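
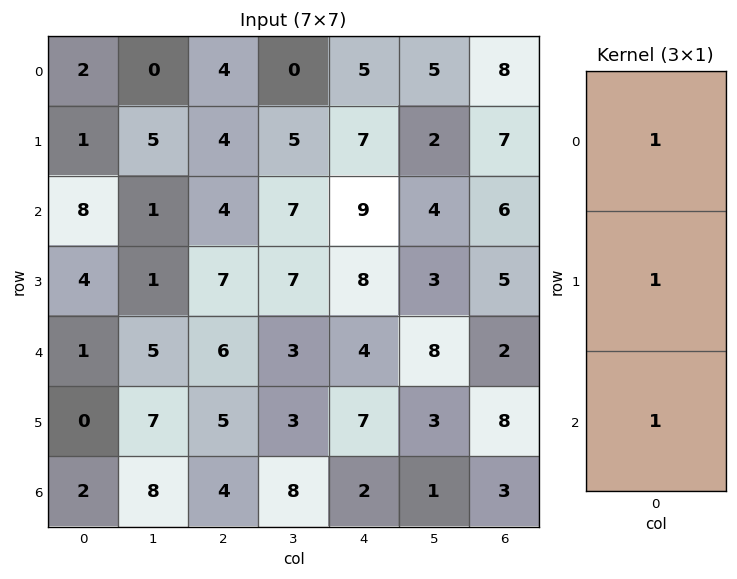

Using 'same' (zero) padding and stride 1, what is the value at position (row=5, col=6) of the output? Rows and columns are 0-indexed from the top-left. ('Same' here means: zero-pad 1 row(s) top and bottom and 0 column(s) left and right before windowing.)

13

The receptive field on the zero-padded input at this output position is [2 / 8 / 3]. Elementwise product with the kernel and sum: 2·1 + 8·1 + 3·1.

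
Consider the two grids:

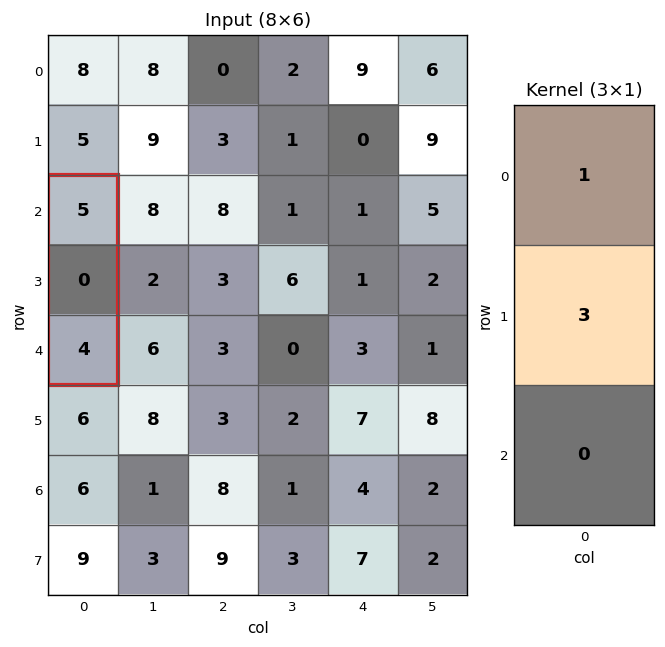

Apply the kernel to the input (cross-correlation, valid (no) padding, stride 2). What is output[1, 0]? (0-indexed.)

The receptive field on the input at this output position is [5 / 0 / 4]. Elementwise product with the kernel and sum: 5·1 + 0·3.

5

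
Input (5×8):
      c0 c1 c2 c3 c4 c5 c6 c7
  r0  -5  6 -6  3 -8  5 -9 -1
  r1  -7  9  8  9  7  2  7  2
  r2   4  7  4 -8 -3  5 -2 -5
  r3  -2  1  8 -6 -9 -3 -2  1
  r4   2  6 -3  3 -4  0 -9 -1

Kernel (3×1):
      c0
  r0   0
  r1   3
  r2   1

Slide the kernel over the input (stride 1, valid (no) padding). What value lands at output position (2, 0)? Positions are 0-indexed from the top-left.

The receptive field on the input at this output position is [4 / -2 / 2]. Elementwise product with the kernel and sum: -2·3 + 2·1.

-4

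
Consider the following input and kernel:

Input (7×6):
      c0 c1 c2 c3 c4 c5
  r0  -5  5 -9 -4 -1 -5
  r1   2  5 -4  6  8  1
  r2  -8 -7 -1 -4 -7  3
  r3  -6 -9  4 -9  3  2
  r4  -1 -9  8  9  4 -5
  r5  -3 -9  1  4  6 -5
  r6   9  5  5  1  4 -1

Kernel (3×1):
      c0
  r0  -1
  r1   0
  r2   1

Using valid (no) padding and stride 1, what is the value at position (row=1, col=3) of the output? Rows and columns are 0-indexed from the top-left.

-15

The receptive field on the input at this output position is [6 / -4 / -9]. Elementwise product with the kernel and sum: 6·-1 + -9·1.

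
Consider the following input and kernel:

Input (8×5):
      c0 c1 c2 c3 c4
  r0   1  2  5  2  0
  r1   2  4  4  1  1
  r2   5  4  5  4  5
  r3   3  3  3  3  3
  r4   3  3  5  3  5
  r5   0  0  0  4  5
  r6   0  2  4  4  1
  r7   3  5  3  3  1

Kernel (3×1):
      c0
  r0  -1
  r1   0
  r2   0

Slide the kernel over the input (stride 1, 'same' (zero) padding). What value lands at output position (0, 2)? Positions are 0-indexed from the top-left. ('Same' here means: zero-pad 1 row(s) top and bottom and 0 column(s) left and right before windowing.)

0

The receptive field on the zero-padded input at this output position is [0 / 5 / 4]. Elementwise product with the kernel and sum: 0·-1.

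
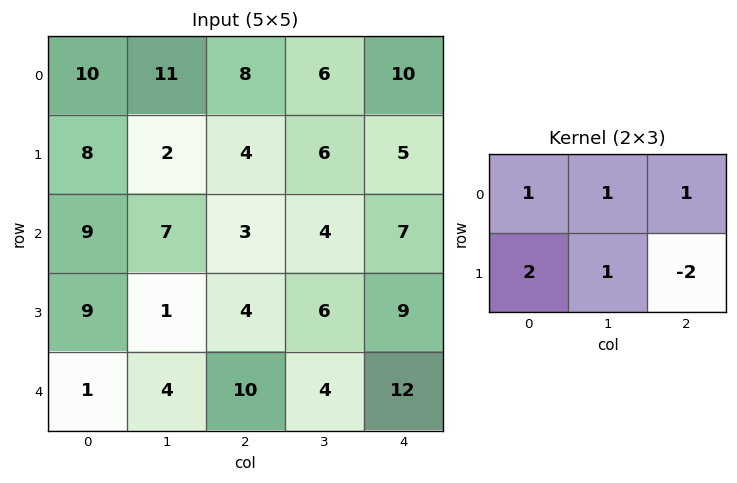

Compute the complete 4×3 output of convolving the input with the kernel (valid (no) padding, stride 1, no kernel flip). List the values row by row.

Output[0,0]: The receptive field on the input at this output position is [10 11 8 / 8 2 4]. Elementwise product with the kernel and sum: 10·1 + 11·1 + 8·1 + 8·2 + 2·1 + 4·-2.
Output[0,1]: The receptive field on the input at this output position is [11 8 6 / 2 4 6]. Elementwise product with the kernel and sum: 11·1 + 8·1 + 6·1 + 2·2 + 4·1 + 6·-2.

39 21 28
33 21 11
30 8 10
0 21 19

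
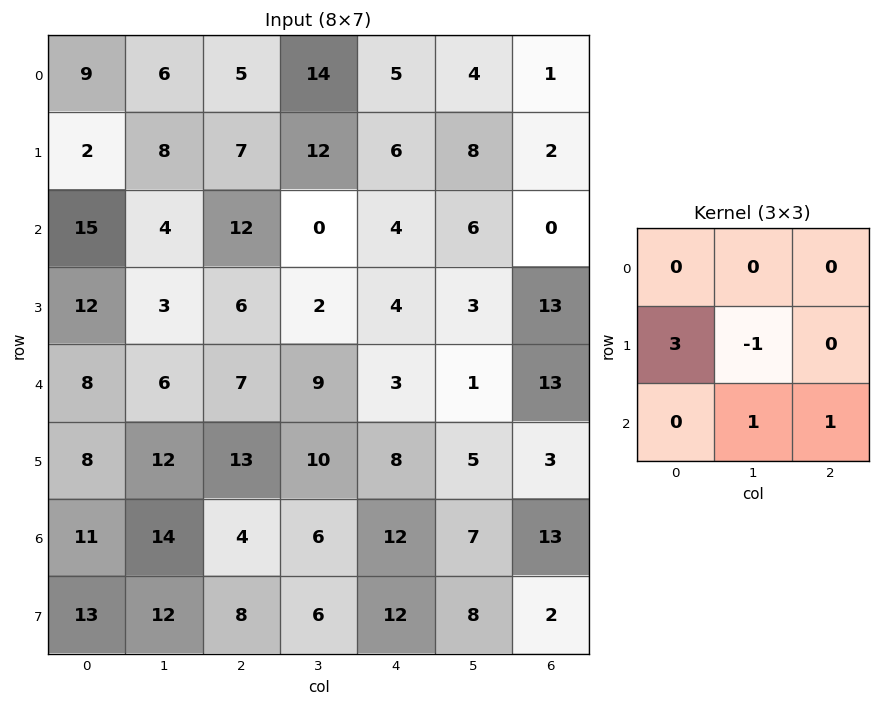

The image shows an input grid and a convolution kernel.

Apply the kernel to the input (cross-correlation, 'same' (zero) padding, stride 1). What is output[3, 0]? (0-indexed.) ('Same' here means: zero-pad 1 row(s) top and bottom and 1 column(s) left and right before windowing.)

2

The receptive field on the zero-padded input at this output position is [0 15 4 / 0 12 3 / 0 8 6]. Elementwise product with the kernel and sum: 0·3 + 12·-1 + 8·1 + 6·1.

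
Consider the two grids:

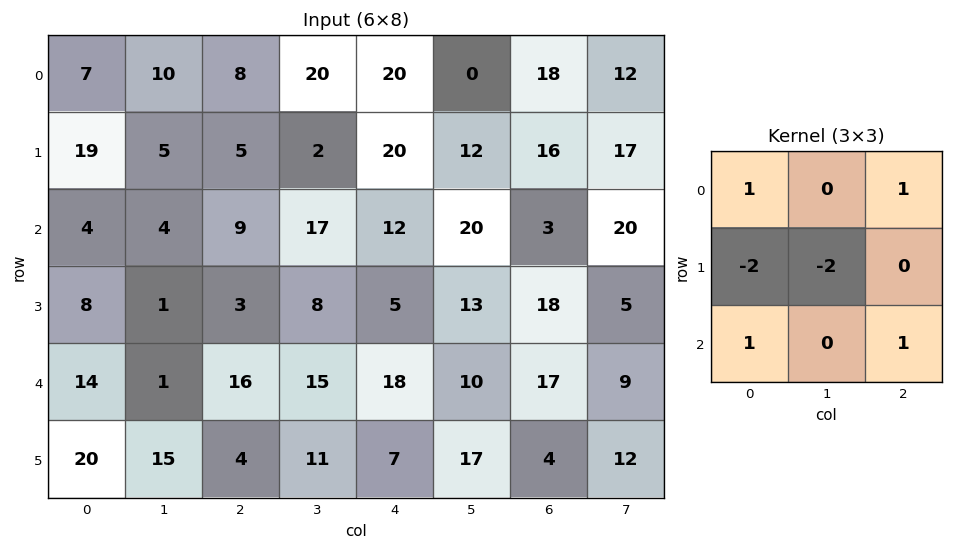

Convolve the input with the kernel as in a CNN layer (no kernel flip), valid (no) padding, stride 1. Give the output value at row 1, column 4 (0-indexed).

-5

The receptive field on the input at this output position is [20 12 16 / 12 20 3 / 5 13 18]. Elementwise product with the kernel and sum: 20·1 + 16·1 + 12·-2 + 20·-2 + 5·1 + 18·1.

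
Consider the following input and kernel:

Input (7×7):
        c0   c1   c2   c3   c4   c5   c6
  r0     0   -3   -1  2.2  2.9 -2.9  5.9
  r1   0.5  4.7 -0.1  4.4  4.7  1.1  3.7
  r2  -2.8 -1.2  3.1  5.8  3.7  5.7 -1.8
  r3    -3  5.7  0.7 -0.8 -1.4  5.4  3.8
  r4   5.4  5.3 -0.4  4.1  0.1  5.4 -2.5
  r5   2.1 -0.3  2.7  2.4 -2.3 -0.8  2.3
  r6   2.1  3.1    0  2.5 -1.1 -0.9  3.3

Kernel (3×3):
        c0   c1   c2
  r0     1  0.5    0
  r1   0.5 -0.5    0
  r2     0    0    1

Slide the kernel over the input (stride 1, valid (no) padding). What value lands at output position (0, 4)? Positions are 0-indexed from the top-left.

The receptive field on the input at this output position is [2.9 -2.9 5.9 / 4.7 1.1 3.7 / 3.7 5.7 -1.8]. Elementwise product with the kernel and sum: 2.9·1 + -2.9·0.5 + 4.7·0.5 + 1.1·-0.5 + -1.8·1.

1.45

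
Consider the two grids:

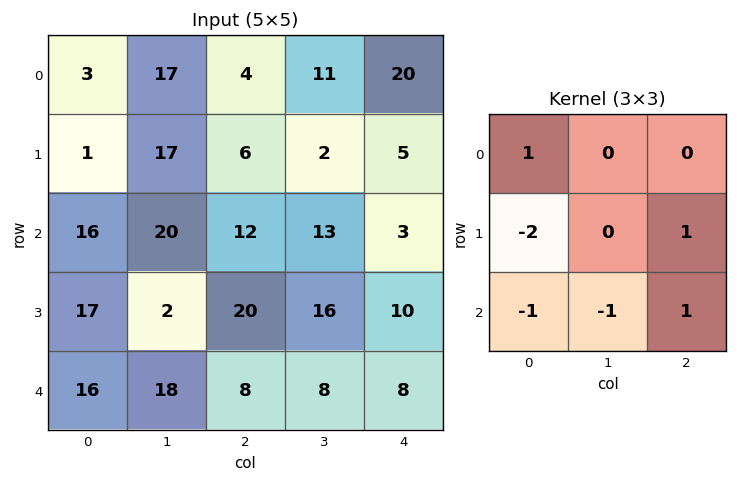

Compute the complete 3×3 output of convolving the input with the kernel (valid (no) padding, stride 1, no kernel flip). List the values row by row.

-17 -34 -25
-18 -16 -41
-24 14 -26

Output[0,0]: The receptive field on the input at this output position is [3 17 4 / 1 17 6 / 16 20 12]. Elementwise product with the kernel and sum: 3·1 + 1·-2 + 6·1 + 16·-1 + 20·-1 + 12·1.
Output[0,1]: The receptive field on the input at this output position is [17 4 11 / 17 6 2 / 20 12 13]. Elementwise product with the kernel and sum: 17·1 + 17·-2 + 2·1 + 20·-1 + 12·-1 + 13·1.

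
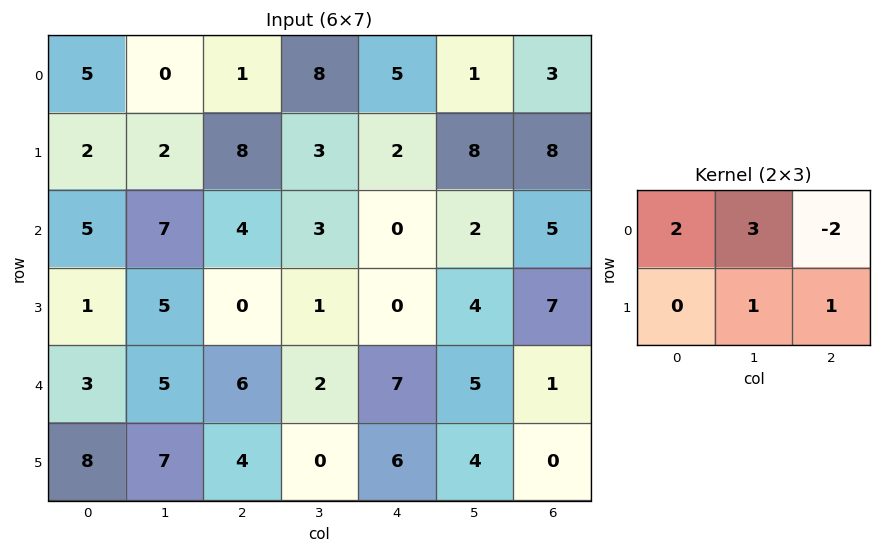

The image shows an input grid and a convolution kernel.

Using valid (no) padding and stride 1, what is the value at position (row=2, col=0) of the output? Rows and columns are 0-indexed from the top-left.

28

The receptive field on the input at this output position is [5 7 4 / 1 5 0]. Elementwise product with the kernel and sum: 5·2 + 7·3 + 4·-2 + 5·1 + 0·1.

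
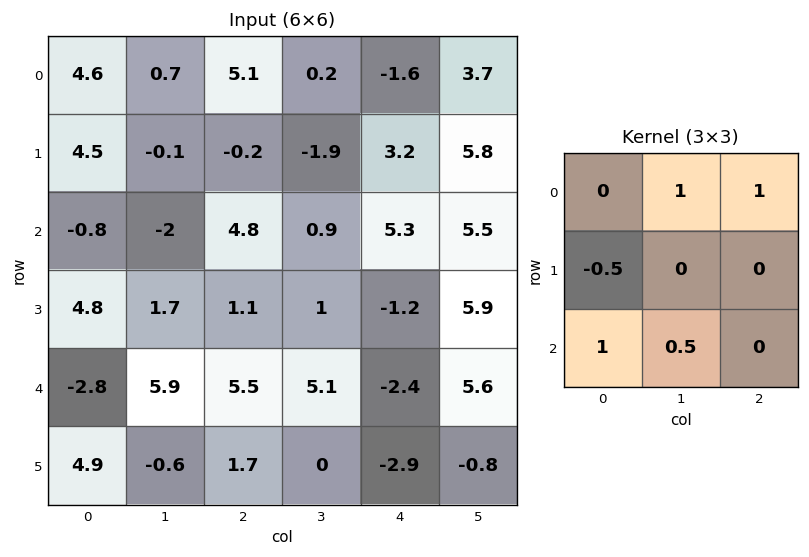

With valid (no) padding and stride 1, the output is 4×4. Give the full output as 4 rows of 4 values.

Output[0,0]: The receptive field on the input at this output position is [4.6 0.7 5.1 / 4.5 -0.1 -0.2 / -0.8 -2 4.8]. Elementwise product with the kernel and sum: 0.7·1 + 5.1·1 + 4.5·-0.5 + -0.8·1 + -2·0.5.

1.75 5.75 3.95 6.6
5.75 1.15 0.5 8.95
0.55 13.5 13.7 14.2
8.8 -0.6 -1.25 0.7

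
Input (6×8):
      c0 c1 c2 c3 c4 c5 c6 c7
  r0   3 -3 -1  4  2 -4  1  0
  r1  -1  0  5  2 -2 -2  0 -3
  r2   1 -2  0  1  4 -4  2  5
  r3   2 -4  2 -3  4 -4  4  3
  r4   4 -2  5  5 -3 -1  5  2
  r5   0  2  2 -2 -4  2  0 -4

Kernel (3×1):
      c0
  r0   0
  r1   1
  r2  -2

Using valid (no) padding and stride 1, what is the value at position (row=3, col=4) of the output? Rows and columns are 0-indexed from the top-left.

The receptive field on the input at this output position is [4 / -3 / -4]. Elementwise product with the kernel and sum: -3·1 + -4·-2.

5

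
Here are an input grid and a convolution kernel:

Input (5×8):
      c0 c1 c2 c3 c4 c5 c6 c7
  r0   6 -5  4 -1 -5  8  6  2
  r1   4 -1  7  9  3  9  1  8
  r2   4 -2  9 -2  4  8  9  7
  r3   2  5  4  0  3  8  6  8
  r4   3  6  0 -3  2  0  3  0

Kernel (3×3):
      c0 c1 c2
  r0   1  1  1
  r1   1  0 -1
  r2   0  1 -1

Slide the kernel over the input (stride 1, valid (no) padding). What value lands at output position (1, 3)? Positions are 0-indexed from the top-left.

The receptive field on the input at this output position is [9 3 9 / -2 4 8 / 0 3 8]. Elementwise product with the kernel and sum: 9·1 + 3·1 + 9·1 + -2·1 + 8·-1 + 3·1 + 8·-1.

6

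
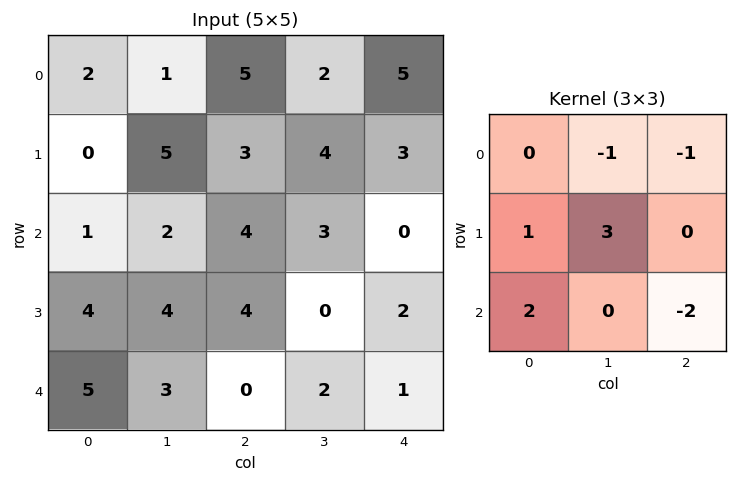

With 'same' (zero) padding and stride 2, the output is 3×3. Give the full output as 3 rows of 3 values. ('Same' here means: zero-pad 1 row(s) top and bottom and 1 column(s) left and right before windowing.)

-4 18 25
-10 15 0
7 -1 3

Output[0,0]: The receptive field on the zero-padded input at this output position is [0 0 0 / 0 2 1 / 0 0 5]. Elementwise product with the kernel and sum: 0·-1 + 0·-1 + 0·1 + 2·3 + 0·2 + 5·-2.
Output[0,1]: The receptive field on the zero-padded input at this output position is [0 0 0 / 1 5 2 / 5 3 4]. Elementwise product with the kernel and sum: 0·-1 + 0·-1 + 1·1 + 5·3 + 5·2 + 4·-2.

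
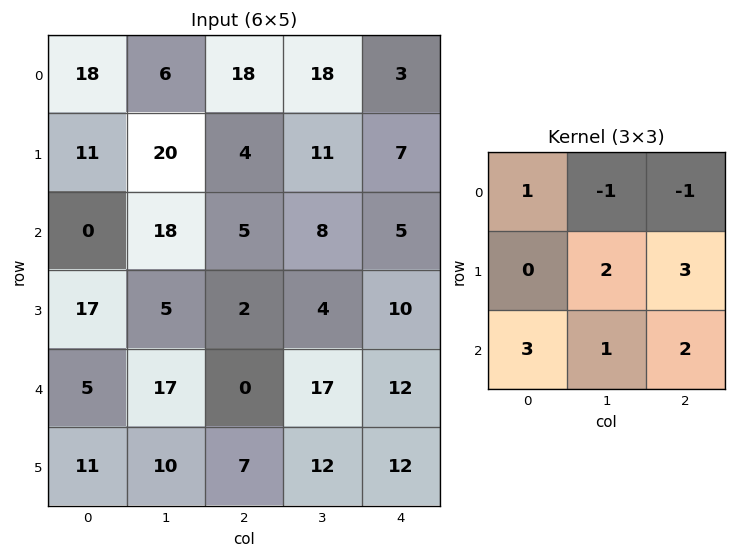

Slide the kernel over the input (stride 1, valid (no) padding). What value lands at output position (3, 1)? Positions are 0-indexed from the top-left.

The receptive field on the input at this output position is [5 2 4 / 17 0 17 / 10 7 12]. Elementwise product with the kernel and sum: 5·1 + 2·-1 + 4·-1 + 0·2 + 17·3 + 10·3 + 7·1 + 12·2.

111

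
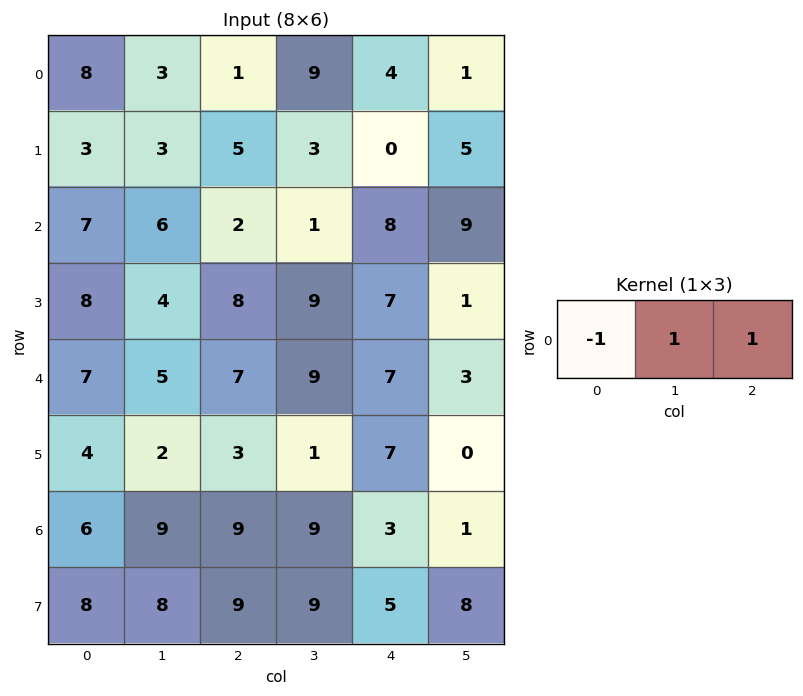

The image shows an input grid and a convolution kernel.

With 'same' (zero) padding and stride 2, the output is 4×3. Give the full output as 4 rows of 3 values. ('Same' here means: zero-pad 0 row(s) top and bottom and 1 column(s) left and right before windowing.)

Output[0,0]: The receptive field on the zero-padded input at this output position is [0 8 3]. Elementwise product with the kernel and sum: 0·-1 + 8·1 + 3·1.
Output[0,1]: The receptive field on the zero-padded input at this output position is [3 1 9]. Elementwise product with the kernel and sum: 3·-1 + 1·1 + 9·1.

11 7 -4
13 -3 16
12 11 1
15 9 -5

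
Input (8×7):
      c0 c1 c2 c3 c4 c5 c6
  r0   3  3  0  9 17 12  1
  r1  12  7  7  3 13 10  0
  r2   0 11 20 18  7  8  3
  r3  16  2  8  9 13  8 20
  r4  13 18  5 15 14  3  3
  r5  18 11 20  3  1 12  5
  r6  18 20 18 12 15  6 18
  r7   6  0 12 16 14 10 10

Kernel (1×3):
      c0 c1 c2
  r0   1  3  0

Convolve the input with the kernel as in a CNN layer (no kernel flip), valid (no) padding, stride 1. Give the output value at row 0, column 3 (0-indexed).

The receptive field on the input at this output position is [9 17 12]. Elementwise product with the kernel and sum: 9·1 + 17·3.

60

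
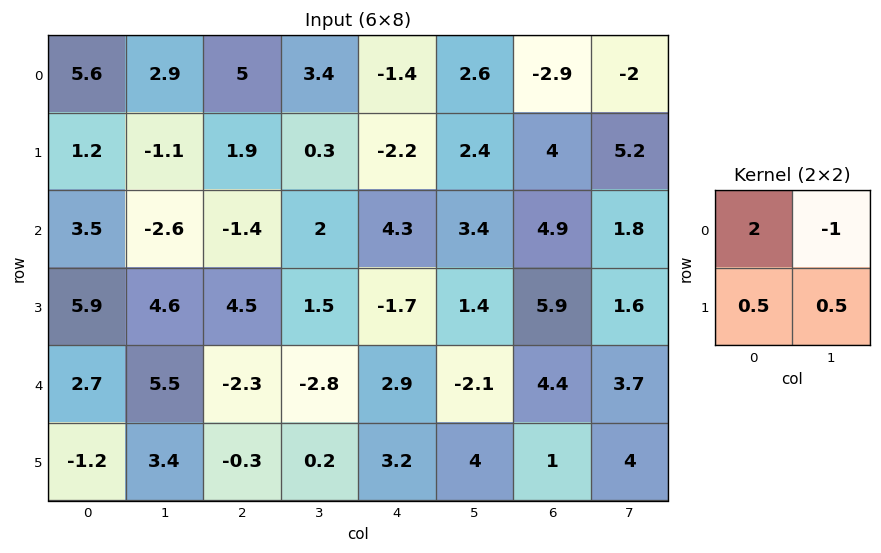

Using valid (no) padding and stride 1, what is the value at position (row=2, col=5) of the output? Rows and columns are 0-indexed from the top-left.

The receptive field on the input at this output position is [3.4 4.9 / 1.4 5.9]. Elementwise product with the kernel and sum: 3.4·2 + 4.9·-1 + 1.4·0.5 + 5.9·0.5.

5.55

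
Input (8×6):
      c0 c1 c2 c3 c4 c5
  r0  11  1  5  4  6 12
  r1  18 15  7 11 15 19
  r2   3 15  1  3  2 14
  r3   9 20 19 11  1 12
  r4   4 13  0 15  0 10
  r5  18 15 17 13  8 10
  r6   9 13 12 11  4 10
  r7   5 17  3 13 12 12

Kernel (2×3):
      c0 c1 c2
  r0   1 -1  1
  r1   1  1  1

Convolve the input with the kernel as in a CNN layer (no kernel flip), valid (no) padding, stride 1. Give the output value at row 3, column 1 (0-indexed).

The receptive field on the input at this output position is [20 19 11 / 13 0 15]. Elementwise product with the kernel and sum: 20·1 + 19·-1 + 11·1 + 13·1 + 0·1 + 15·1.

40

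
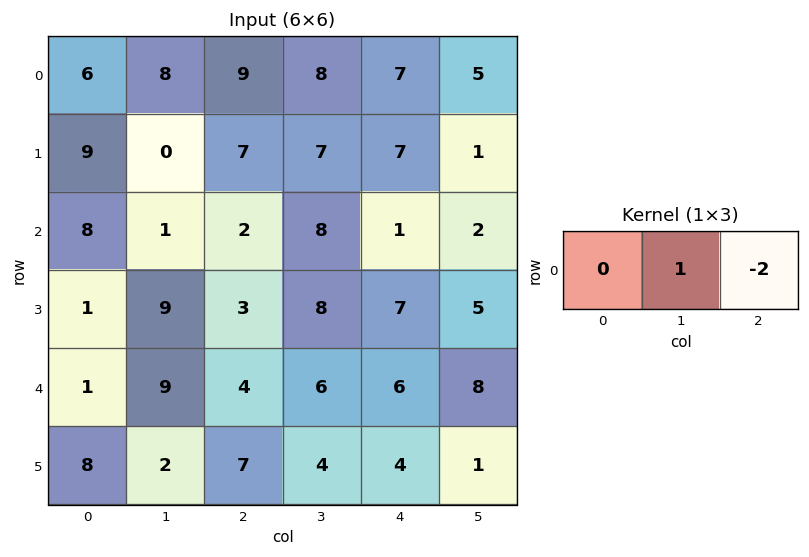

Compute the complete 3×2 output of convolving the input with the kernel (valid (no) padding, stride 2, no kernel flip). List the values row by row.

-10 -6
-3 6
1 -6

Output[0,0]: The receptive field on the input at this output position is [6 8 9]. Elementwise product with the kernel and sum: 8·1 + 9·-2.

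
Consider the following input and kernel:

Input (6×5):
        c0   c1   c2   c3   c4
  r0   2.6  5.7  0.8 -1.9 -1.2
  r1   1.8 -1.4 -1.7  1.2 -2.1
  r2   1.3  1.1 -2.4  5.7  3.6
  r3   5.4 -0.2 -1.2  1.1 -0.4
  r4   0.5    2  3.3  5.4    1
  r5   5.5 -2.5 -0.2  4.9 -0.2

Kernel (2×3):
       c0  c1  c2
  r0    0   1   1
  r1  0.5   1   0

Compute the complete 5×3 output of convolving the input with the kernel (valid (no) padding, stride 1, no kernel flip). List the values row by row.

Output[0,0]: The receptive field on the input at this output position is [2.6 5.7 0.8 / 1.8 -1.4 -1.7]. Elementwise product with the kernel and sum: 5.7·1 + 0.8·1 + 1.8·0.5 + -1.4·1.
Output[0,1]: The receptive field on the input at this output position is [5.7 0.8 -1.9 / -1.4 -1.7 1.2]. Elementwise product with the kernel and sum: 0.8·1 + -1.9·1 + -1.4·0.5 + -1.7·1.

6 -3.5 -2.75
-1.35 -2.35 3.6
1.2 2 9.8
0.85 4.2 7.75
5.55 7.25 11.2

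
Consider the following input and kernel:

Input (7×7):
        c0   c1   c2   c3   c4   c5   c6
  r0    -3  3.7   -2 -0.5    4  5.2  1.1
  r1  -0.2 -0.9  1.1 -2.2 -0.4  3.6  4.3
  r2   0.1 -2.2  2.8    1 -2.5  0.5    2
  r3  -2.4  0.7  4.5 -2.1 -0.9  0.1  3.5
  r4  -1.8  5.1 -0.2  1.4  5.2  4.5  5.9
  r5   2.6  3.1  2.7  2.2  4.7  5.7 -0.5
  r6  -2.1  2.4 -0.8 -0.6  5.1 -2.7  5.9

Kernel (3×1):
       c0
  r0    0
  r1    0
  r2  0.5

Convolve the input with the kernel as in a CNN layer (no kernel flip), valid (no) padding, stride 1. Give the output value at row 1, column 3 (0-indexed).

-1.05

The receptive field on the input at this output position is [-2.2 / 1 / -2.1]. Elementwise product with the kernel and sum: -2.1·0.5.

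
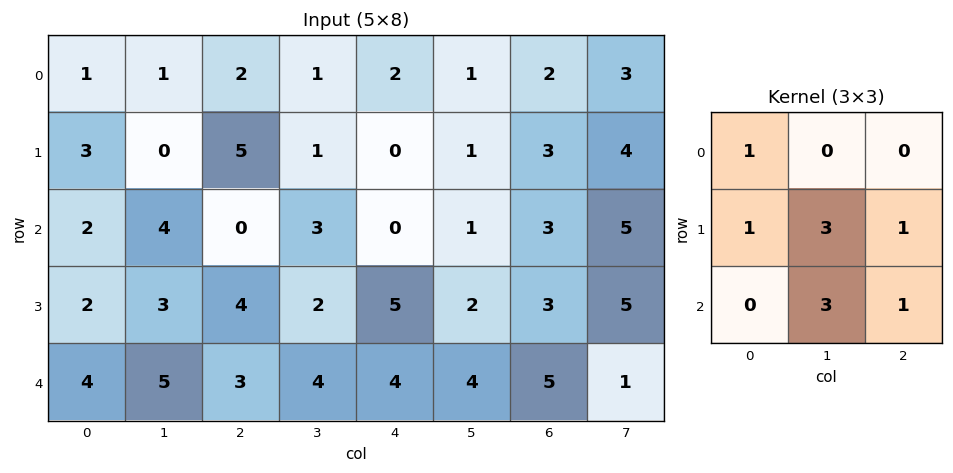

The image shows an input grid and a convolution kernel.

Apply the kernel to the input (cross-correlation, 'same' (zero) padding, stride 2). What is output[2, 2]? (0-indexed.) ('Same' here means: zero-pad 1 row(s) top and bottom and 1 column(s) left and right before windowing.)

22

The receptive field on the zero-padded input at this output position is [2 5 2 / 4 4 4 / 0 0 0]. Elementwise product with the kernel and sum: 2·1 + 4·1 + 4·3 + 4·1 + 0·3 + 0·1.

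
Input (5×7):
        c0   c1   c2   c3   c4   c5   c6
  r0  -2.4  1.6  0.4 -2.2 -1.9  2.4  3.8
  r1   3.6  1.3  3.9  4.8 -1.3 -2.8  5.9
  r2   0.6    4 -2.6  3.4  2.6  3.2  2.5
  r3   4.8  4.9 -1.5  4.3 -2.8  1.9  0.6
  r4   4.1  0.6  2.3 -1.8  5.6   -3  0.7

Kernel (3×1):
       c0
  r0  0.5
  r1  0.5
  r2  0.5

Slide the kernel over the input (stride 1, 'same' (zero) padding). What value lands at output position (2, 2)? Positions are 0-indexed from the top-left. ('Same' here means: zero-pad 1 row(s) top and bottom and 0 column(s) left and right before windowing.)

-0.1

The receptive field on the zero-padded input at this output position is [3.9 / -2.6 / -1.5]. Elementwise product with the kernel and sum: 3.9·0.5 + -2.6·0.5 + -1.5·0.5.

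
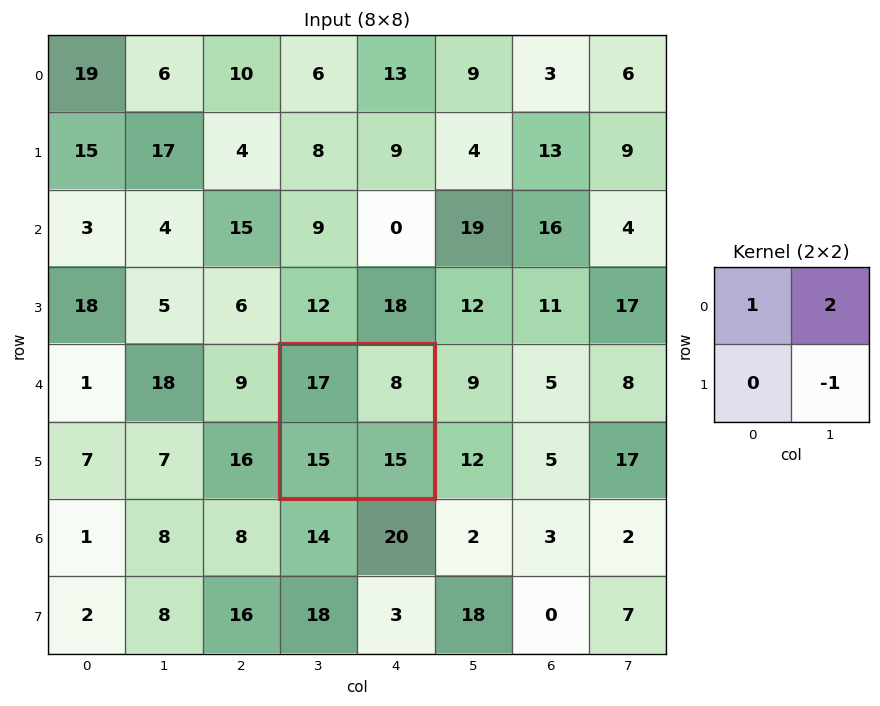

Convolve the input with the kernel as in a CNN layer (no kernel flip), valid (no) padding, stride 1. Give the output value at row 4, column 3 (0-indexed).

The receptive field on the input at this output position is [17 8 / 15 15]. Elementwise product with the kernel and sum: 17·1 + 8·2 + 15·-1.

18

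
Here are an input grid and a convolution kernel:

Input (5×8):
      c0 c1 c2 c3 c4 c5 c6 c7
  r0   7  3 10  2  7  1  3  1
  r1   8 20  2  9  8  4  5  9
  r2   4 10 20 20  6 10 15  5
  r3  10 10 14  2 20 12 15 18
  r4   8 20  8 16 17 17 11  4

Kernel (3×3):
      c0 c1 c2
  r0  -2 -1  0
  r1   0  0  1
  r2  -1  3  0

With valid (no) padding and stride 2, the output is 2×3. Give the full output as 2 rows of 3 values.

11 26 14
48 0 27

Output[0,0]: The receptive field on the input at this output position is [7 3 10 / 8 20 2 / 4 10 20]. Elementwise product with the kernel and sum: 7·-2 + 3·-1 + 2·1 + 4·-1 + 10·3.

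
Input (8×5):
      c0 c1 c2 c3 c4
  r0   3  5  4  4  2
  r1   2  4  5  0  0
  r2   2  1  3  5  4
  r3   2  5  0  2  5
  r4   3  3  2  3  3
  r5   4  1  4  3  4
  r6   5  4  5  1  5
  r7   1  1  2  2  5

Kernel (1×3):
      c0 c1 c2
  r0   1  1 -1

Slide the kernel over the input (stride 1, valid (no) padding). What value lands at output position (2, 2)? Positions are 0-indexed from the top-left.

The receptive field on the input at this output position is [3 5 4]. Elementwise product with the kernel and sum: 3·1 + 5·1 + 4·-1.

4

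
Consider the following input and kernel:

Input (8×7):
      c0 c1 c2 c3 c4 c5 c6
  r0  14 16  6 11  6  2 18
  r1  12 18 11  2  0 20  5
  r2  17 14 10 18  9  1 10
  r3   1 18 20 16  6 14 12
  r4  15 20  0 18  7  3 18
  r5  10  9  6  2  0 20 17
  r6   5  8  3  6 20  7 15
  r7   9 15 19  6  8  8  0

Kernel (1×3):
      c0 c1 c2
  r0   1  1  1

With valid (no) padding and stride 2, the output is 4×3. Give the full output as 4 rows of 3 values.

Output[0,0]: The receptive field on the input at this output position is [14 16 6]. Elementwise product with the kernel and sum: 14·1 + 16·1 + 6·1.
Output[0,1]: The receptive field on the input at this output position is [6 11 6]. Elementwise product with the kernel and sum: 6·1 + 11·1 + 6·1.

36 23 26
41 37 20
35 25 28
16 29 42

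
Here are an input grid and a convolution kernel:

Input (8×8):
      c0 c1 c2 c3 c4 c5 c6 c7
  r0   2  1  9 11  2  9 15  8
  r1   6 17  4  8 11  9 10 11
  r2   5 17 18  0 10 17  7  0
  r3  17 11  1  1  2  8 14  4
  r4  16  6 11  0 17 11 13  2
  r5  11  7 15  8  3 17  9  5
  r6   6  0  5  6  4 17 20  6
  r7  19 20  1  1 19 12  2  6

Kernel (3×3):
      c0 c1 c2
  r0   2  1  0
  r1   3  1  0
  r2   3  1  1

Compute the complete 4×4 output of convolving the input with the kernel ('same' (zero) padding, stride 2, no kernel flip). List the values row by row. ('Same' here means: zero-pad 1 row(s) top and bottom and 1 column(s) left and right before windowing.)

Output[0,0]: The receptive field on the zero-padded input at this output position is [0 0 0 / 0 2 1 / 0 6 17]. Elementwise product with the kernel and sum: 0·2 + 0·1 + 0·3 + 2·1 + 0·3 + 6·1 + 17·1.
Output[0,1]: The receptive field on the zero-padded input at this output position is [0 0 0 / 1 9 11 / 17 4 8]. Elementwise product with the kernel and sum: 0·2 + 0·1 + 1·3 + 9·1 + 17·3 + 4·1 + 8·1.

25 75 79 90
39 142 50 128
51 96 65 141
56 96 75 158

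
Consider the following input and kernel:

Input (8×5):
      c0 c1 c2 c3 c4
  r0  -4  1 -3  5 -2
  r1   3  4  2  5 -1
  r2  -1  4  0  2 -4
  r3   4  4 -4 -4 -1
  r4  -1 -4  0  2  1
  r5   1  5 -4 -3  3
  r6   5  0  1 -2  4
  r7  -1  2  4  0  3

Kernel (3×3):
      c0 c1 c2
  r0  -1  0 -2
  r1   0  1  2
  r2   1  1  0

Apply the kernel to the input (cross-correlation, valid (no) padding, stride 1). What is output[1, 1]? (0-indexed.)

-10

The receptive field on the input at this output position is [4 2 5 / 4 0 2 / 4 -4 -4]. Elementwise product with the kernel and sum: 4·-1 + 5·-2 + 0·1 + 2·2 + 4·1 + -4·1.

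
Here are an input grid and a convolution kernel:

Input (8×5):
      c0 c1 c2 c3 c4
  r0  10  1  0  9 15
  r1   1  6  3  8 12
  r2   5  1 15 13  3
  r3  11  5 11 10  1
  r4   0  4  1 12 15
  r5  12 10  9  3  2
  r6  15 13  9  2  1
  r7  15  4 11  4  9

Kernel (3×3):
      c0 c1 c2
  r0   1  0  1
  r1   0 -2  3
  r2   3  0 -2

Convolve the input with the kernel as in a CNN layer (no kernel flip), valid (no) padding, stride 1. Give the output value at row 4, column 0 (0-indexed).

35

The receptive field on the input at this output position is [0 4 1 / 12 10 9 / 15 13 9]. Elementwise product with the kernel and sum: 0·1 + 1·1 + 10·-2 + 9·3 + 15·3 + 9·-2.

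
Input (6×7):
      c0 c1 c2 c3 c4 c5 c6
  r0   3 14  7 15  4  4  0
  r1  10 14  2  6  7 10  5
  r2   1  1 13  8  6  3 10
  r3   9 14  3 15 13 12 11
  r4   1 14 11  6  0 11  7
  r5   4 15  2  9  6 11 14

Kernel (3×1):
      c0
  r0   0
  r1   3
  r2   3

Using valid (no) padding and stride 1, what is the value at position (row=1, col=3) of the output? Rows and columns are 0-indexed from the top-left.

69

The receptive field on the input at this output position is [6 / 8 / 15]. Elementwise product with the kernel and sum: 8·3 + 15·3.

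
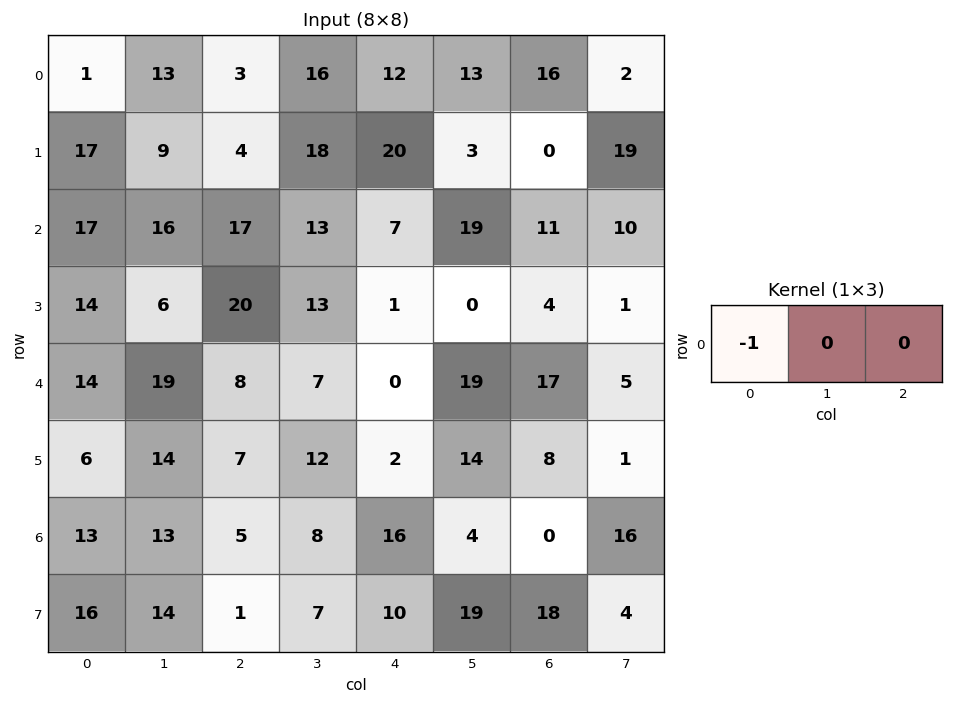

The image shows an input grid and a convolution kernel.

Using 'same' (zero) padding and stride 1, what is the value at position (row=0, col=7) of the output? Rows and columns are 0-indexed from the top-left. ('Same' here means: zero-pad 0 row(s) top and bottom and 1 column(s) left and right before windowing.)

-16

The receptive field on the zero-padded input at this output position is [16 2 0]. Elementwise product with the kernel and sum: 16·-1.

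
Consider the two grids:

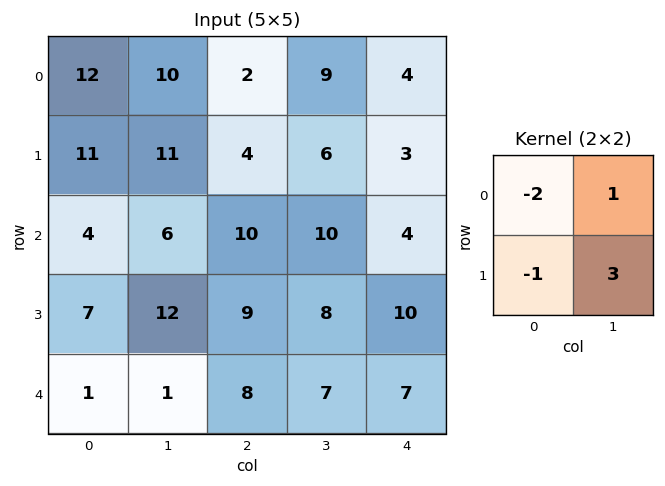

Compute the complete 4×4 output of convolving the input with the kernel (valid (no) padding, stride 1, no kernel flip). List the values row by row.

Output[0,0]: The receptive field on the input at this output position is [12 10 / 11 11]. Elementwise product with the kernel and sum: 12·-2 + 10·1 + 11·-1 + 11·3.

8 -17 19 -11
3 6 18 -7
27 13 5 6
0 8 3 8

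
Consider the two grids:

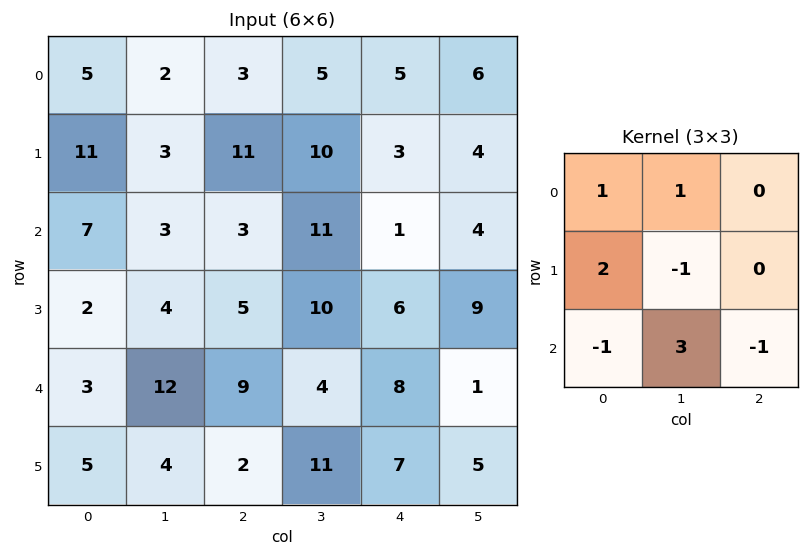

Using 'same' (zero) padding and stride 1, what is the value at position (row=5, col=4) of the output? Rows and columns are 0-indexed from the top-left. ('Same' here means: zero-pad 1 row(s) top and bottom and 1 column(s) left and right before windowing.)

27

The receptive field on the zero-padded input at this output position is [4 8 1 / 11 7 5 / 0 0 0]. Elementwise product with the kernel and sum: 4·1 + 8·1 + 11·2 + 7·-1 + 0·-1 + 0·3 + 0·-1.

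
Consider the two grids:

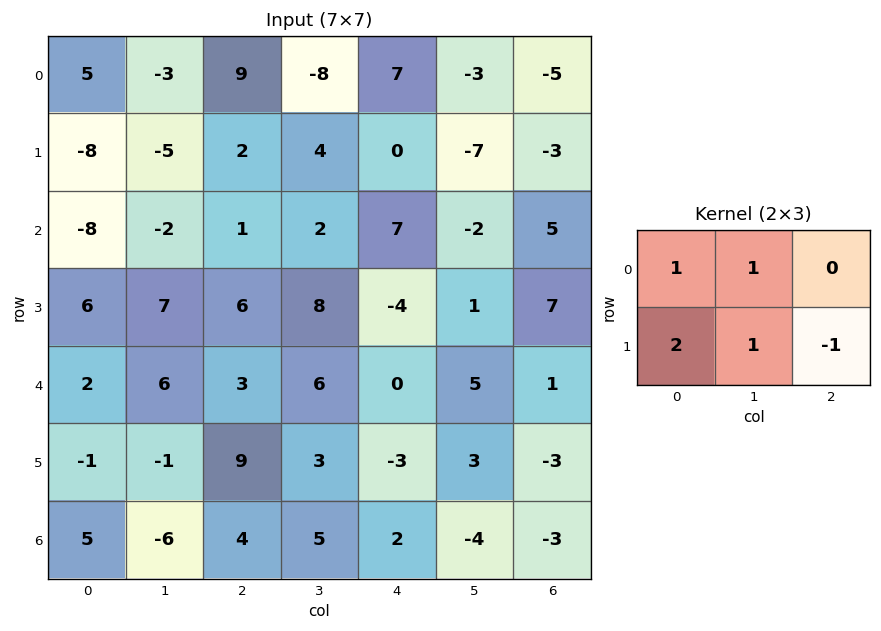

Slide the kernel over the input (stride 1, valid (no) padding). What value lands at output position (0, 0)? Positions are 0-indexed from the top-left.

The receptive field on the input at this output position is [5 -3 9 / -8 -5 2]. Elementwise product with the kernel and sum: 5·1 + -3·1 + -8·2 + -5·1 + 2·-1.

-21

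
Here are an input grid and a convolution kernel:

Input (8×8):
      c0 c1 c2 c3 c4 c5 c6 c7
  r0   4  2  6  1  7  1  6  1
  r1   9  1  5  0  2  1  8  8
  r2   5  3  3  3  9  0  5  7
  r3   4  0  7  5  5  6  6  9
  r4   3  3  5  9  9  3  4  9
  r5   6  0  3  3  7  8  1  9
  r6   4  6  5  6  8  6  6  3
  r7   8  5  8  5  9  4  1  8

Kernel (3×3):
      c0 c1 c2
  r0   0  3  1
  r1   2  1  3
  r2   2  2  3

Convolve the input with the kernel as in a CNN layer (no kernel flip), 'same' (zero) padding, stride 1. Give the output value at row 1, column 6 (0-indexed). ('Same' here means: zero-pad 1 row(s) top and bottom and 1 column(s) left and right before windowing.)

84

The receptive field on the zero-padded input at this output position is [1 6 1 / 1 8 8 / 0 5 7]. Elementwise product with the kernel and sum: 6·3 + 1·1 + 1·2 + 8·1 + 8·3 + 0·2 + 5·2 + 7·3.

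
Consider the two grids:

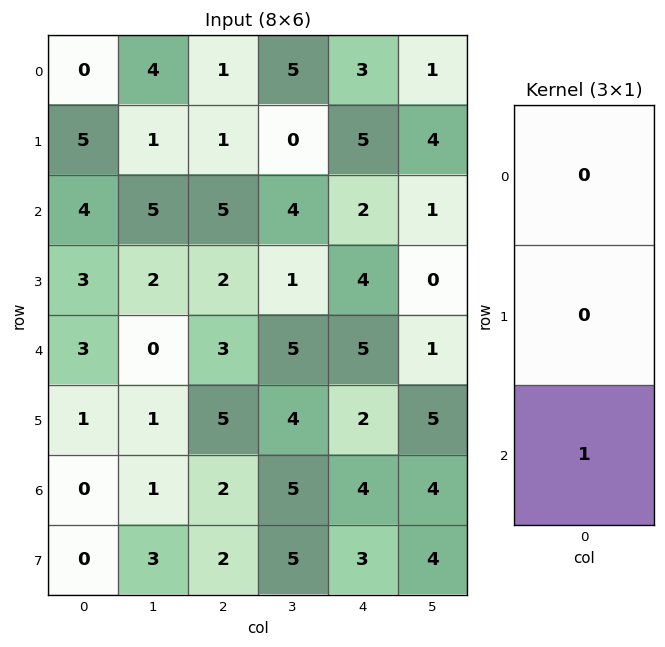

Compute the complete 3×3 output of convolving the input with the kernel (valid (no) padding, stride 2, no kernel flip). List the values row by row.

Output[0,0]: The receptive field on the input at this output position is [0 / 5 / 4]. Elementwise product with the kernel and sum: 4·1.

4 5 2
3 3 5
0 2 4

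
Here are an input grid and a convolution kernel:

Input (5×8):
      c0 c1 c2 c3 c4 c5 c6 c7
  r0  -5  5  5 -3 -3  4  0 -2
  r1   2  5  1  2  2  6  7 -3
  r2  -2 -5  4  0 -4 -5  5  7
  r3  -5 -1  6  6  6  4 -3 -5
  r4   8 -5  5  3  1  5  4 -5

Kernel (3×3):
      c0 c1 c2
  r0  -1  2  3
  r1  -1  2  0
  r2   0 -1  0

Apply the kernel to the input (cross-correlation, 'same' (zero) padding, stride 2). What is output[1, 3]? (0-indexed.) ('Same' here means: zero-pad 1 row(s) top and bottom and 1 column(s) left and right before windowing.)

17

The receptive field on the zero-padded input at this output position is [6 7 -3 / -5 5 7 / 4 -3 -5]. Elementwise product with the kernel and sum: 6·-1 + 7·2 + -3·3 + -5·-1 + 5·2 + -3·-1.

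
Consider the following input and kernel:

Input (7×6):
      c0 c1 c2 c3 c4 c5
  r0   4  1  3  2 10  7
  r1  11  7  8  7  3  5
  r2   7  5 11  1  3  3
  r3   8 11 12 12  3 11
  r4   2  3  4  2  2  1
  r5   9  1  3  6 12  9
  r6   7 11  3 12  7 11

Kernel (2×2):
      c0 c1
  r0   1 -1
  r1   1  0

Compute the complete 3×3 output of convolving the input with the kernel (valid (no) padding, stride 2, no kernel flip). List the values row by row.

14 9 6
10 22 3
8 5 13

Output[0,0]: The receptive field on the input at this output position is [4 1 / 11 7]. Elementwise product with the kernel and sum: 4·1 + 1·-1 + 11·1.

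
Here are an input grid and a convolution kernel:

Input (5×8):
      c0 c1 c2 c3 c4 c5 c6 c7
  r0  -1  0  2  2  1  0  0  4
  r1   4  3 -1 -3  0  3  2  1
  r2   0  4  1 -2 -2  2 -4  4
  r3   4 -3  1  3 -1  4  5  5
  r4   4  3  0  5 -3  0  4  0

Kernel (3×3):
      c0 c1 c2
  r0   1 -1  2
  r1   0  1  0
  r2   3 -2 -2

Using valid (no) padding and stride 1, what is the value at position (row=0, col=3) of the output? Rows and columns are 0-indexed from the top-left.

The receptive field on the input at this output position is [2 1 0 / -3 0 3 / -2 -2 2]. Elementwise product with the kernel and sum: 2·1 + 1·-1 + 0·2 + 0·1 + -2·3 + -2·-2 + 2·-2.

-5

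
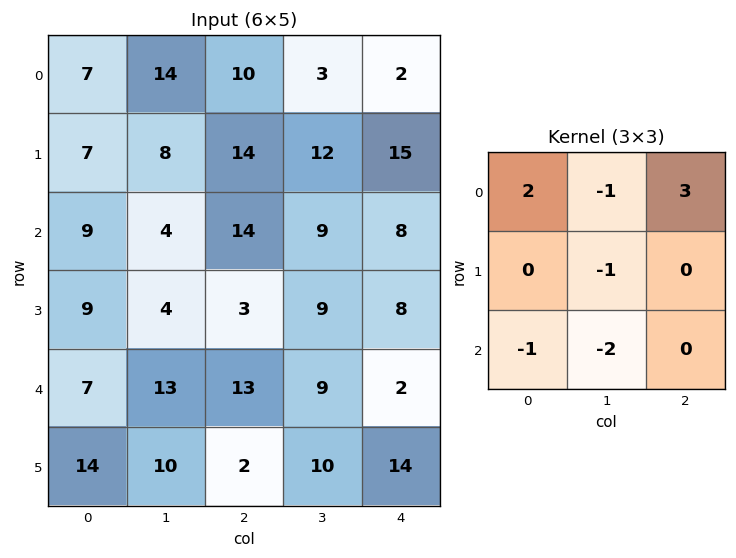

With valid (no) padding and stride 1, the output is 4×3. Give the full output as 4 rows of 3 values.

5 -19 -21
27 14 31
19 -21 3
-24 5 -10

Output[0,0]: The receptive field on the input at this output position is [7 14 10 / 7 8 14 / 9 4 14]. Elementwise product with the kernel and sum: 7·2 + 14·-1 + 10·3 + 8·-1 + 9·-1 + 4·-2.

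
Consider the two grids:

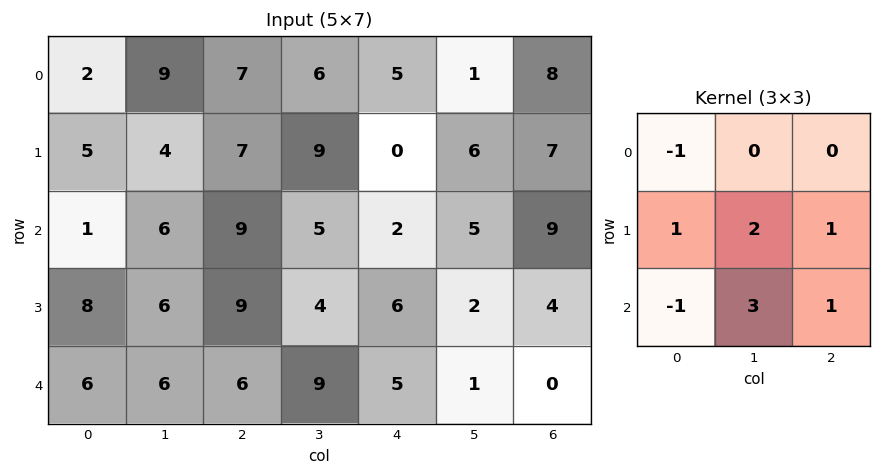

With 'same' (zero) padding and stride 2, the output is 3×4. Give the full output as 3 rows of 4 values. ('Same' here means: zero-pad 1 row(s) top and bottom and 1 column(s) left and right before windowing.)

32 55 14 32
38 50 21 27
18 21 16 -1

Output[0,0]: The receptive field on the zero-padded input at this output position is [0 0 0 / 0 2 9 / 0 5 4]. Elementwise product with the kernel and sum: 0·-1 + 0·1 + 2·2 + 9·1 + 0·-1 + 5·3 + 4·1.
Output[0,1]: The receptive field on the zero-padded input at this output position is [0 0 0 / 9 7 6 / 4 7 9]. Elementwise product with the kernel and sum: 0·-1 + 9·1 + 7·2 + 6·1 + 4·-1 + 7·3 + 9·1.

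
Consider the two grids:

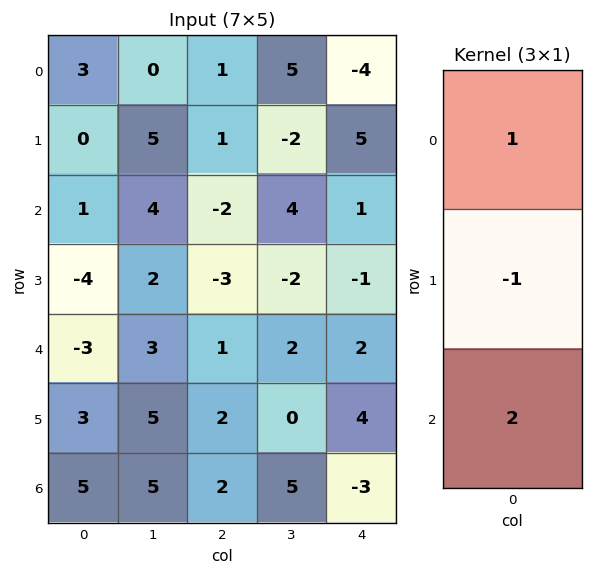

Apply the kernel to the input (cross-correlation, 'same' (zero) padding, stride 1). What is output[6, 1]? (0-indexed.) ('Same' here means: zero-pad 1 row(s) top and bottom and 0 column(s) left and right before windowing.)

The receptive field on the zero-padded input at this output position is [5 / 5 / 0]. Elementwise product with the kernel and sum: 5·1 + 5·-1 + 0·2.

0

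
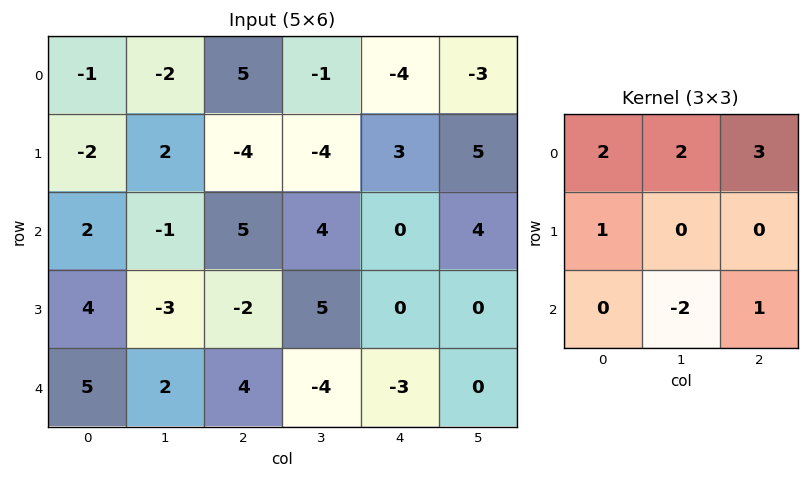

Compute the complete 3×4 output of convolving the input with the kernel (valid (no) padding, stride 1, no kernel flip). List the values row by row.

14 -1 -16 -19
-6 -8 -12 17
21 5 21 31

Output[0,0]: The receptive field on the input at this output position is [-1 -2 5 / -2 2 -4 / 2 -1 5]. Elementwise product with the kernel and sum: -1·2 + -2·2 + 5·3 + -2·1 + -1·-2 + 5·1.
Output[0,1]: The receptive field on the input at this output position is [-2 5 -1 / 2 -4 -4 / -1 5 4]. Elementwise product with the kernel and sum: -2·2 + 5·2 + -1·3 + 2·1 + 5·-2 + 4·1.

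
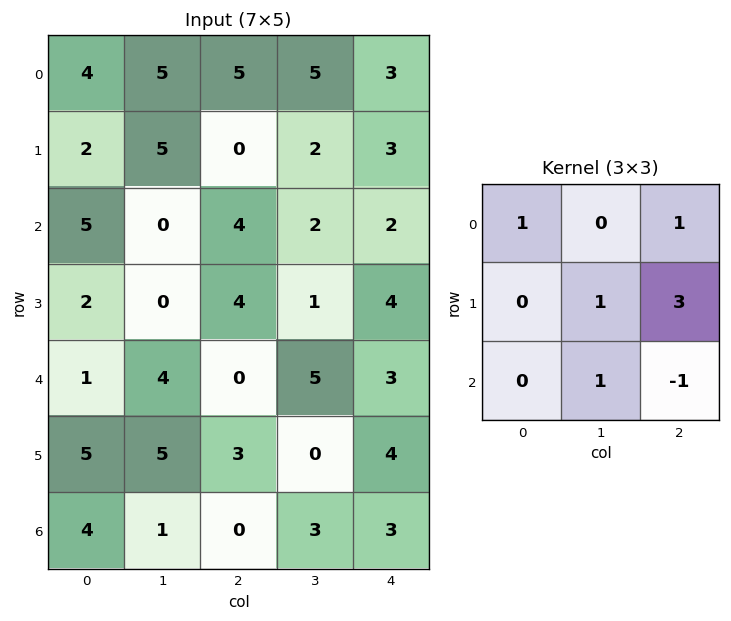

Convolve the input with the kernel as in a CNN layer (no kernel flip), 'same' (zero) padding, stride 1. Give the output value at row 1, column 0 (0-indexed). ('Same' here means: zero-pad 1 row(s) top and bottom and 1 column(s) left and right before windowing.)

The receptive field on the zero-padded input at this output position is [0 4 5 / 0 2 5 / 0 5 0]. Elementwise product with the kernel and sum: 0·1 + 5·1 + 2·1 + 5·3 + 5·1 + 0·-1.

27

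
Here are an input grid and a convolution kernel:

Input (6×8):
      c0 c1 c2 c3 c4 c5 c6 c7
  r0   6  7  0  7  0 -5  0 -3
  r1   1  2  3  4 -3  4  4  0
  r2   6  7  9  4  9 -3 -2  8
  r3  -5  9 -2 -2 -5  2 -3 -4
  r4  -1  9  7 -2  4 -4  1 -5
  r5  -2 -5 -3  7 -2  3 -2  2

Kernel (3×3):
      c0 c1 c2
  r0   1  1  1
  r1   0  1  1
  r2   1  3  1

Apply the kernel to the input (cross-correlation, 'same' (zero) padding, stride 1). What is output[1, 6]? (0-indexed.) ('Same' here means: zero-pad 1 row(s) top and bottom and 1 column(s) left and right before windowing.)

The receptive field on the zero-padded input at this output position is [-5 0 -3 / 4 4 0 / -3 -2 8]. Elementwise product with the kernel and sum: -5·1 + 0·1 + -3·1 + 4·1 + 0·1 + -3·1 + -2·3 + 8·1.

-5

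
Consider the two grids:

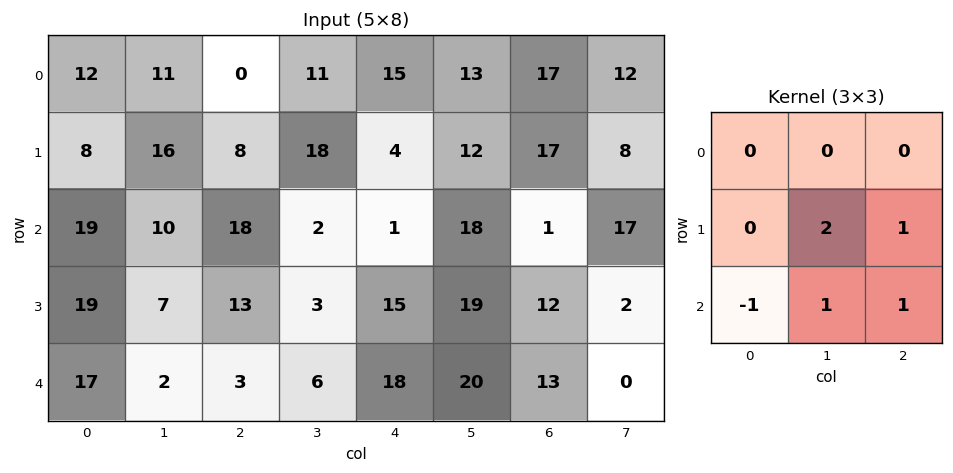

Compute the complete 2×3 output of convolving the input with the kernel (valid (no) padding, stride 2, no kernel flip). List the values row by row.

49 25 59
15 42 65

Output[0,0]: The receptive field on the input at this output position is [12 11 0 / 8 16 8 / 19 10 18]. Elementwise product with the kernel and sum: 16·2 + 8·1 + 19·-1 + 10·1 + 18·1.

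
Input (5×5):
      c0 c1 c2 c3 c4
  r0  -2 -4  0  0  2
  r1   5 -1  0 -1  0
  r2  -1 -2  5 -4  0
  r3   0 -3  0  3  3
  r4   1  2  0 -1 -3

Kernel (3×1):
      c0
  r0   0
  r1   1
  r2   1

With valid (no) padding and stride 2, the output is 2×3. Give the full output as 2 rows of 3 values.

4 5 0
1 0 0

Output[0,0]: The receptive field on the input at this output position is [-2 / 5 / -1]. Elementwise product with the kernel and sum: 5·1 + -1·1.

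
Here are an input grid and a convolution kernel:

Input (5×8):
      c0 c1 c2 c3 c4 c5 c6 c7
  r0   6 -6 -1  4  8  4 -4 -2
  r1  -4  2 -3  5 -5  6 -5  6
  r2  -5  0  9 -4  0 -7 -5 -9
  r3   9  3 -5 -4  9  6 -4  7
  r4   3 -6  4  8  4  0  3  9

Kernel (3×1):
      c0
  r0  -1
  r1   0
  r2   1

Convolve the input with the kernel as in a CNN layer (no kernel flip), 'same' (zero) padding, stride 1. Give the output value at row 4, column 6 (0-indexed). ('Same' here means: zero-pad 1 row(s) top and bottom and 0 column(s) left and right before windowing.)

4

The receptive field on the zero-padded input at this output position is [-4 / 3 / 0]. Elementwise product with the kernel and sum: -4·-1 + 0·1.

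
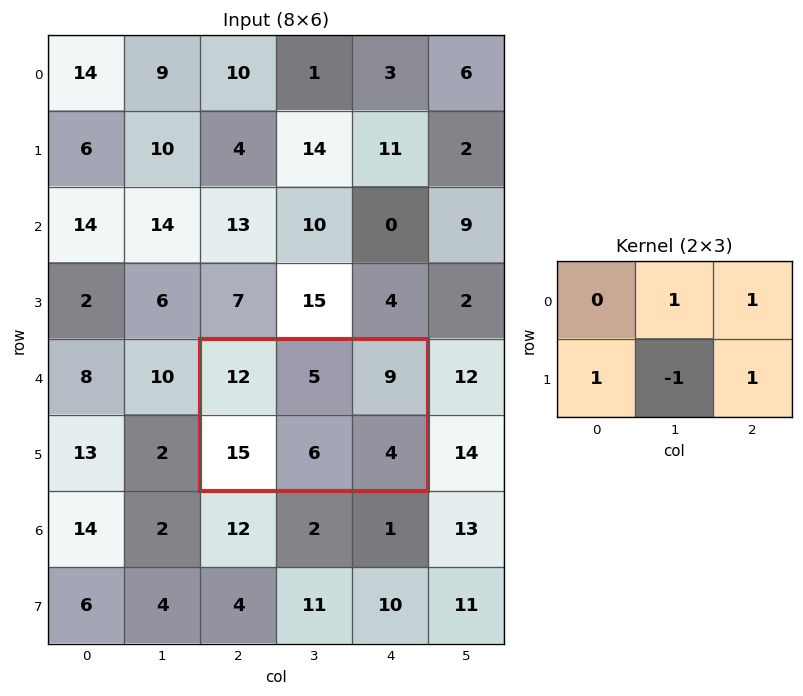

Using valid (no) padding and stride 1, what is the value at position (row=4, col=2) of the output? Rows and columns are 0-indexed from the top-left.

27

The receptive field on the input at this output position is [12 5 9 / 15 6 4]. Elementwise product with the kernel and sum: 5·1 + 9·1 + 15·1 + 6·-1 + 4·1.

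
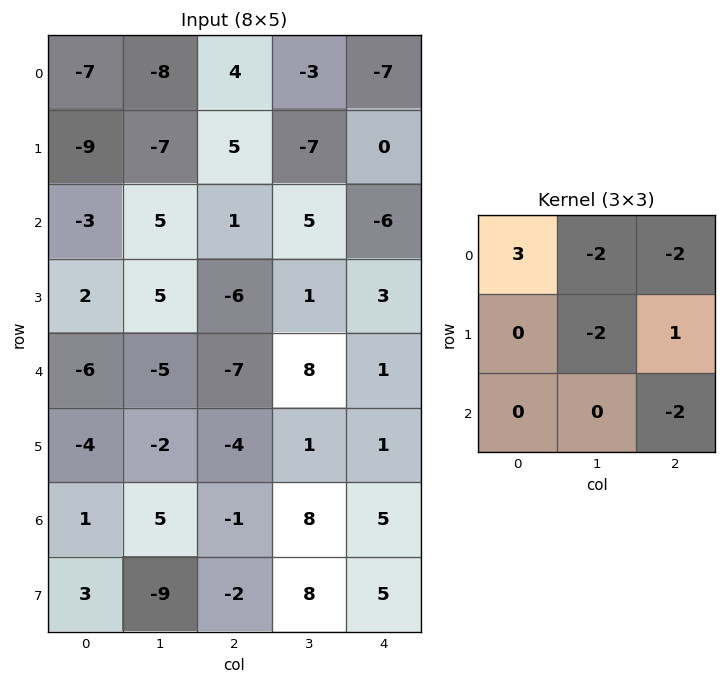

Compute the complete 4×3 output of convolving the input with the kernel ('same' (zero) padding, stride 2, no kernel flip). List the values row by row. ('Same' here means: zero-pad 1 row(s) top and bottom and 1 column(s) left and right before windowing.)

20 3 14
33 -16 -9
-3 45 -5
33 -6 -9

Output[0,0]: The receptive field on the zero-padded input at this output position is [0 0 0 / 0 -7 -8 / 0 -9 -7]. Elementwise product with the kernel and sum: 0·3 + 0·-2 + 0·-2 + -7·-2 + -8·1 + -7·-2.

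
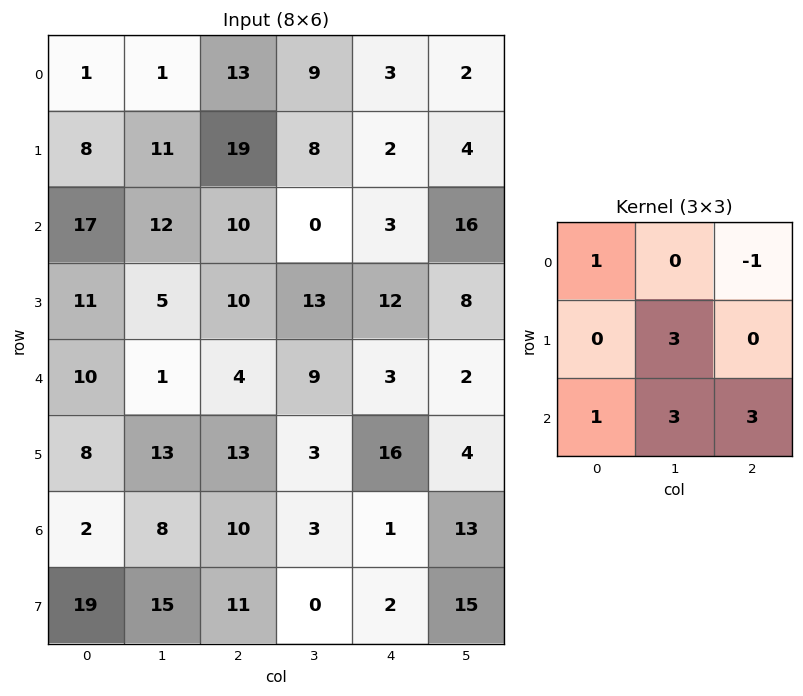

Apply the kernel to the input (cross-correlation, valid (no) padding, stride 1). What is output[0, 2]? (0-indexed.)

53

The receptive field on the input at this output position is [13 9 3 / 19 8 2 / 10 0 3]. Elementwise product with the kernel and sum: 13·1 + 3·-1 + 8·3 + 10·1 + 0·3 + 3·3.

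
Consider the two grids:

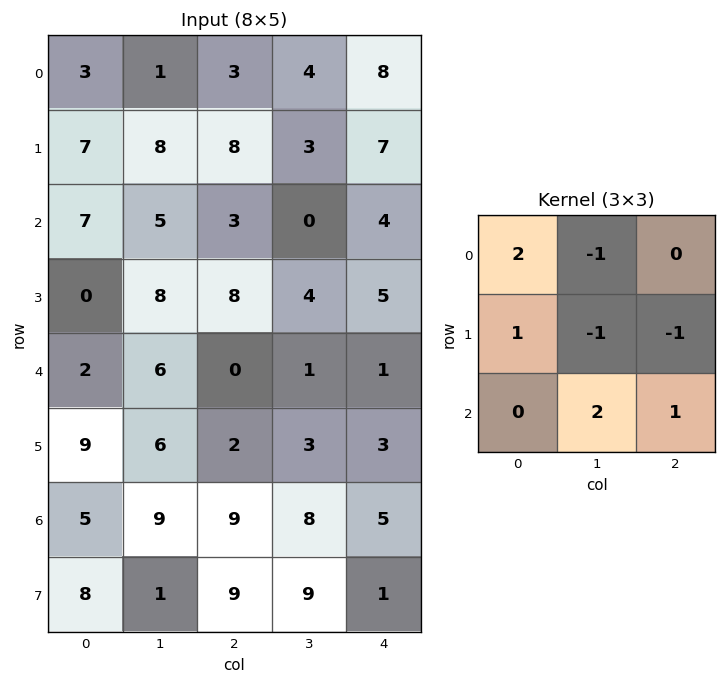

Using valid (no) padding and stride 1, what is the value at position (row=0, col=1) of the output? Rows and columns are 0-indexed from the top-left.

2

The receptive field on the input at this output position is [1 3 4 / 8 8 3 / 5 3 0]. Elementwise product with the kernel and sum: 1·2 + 3·-1 + 8·1 + 8·-1 + 3·-1 + 3·2 + 0·1.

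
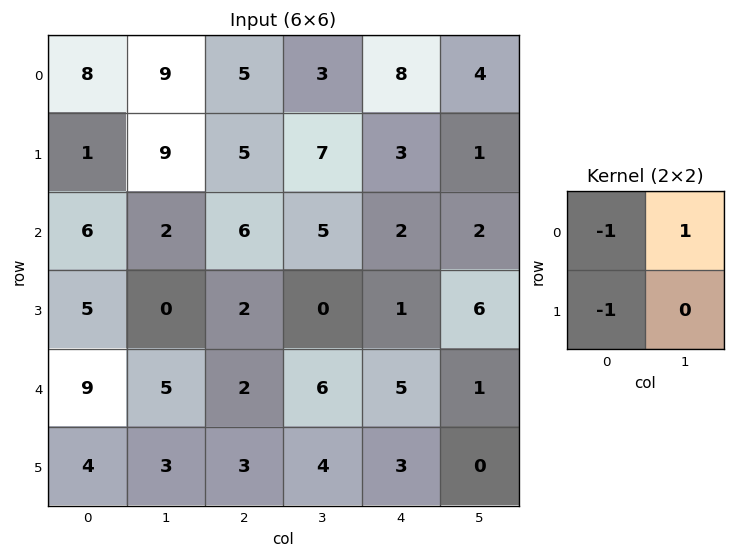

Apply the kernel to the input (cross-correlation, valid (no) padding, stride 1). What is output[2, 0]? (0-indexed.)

The receptive field on the input at this output position is [6 2 / 5 0]. Elementwise product with the kernel and sum: 6·-1 + 2·1 + 5·-1.

-9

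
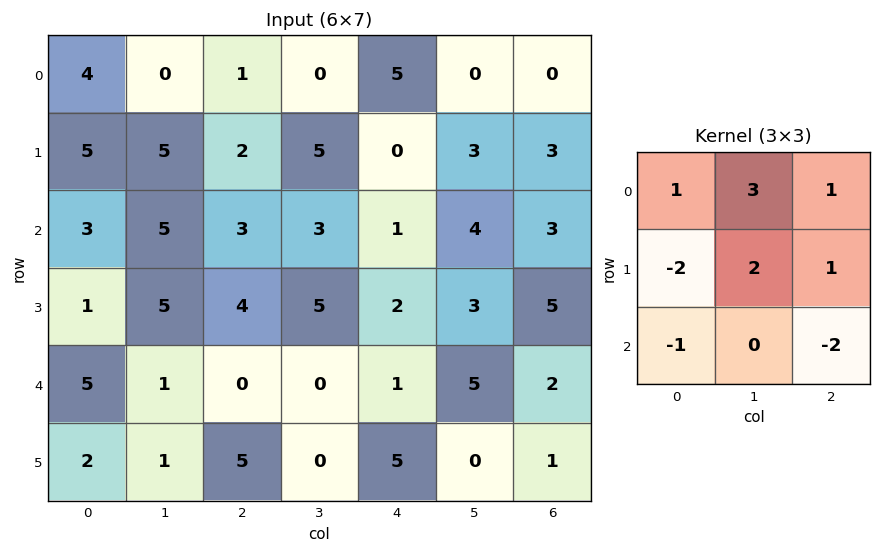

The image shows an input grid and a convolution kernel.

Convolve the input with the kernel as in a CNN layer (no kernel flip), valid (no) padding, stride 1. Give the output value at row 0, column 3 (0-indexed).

The receptive field on the input at this output position is [0 5 0 / 5 0 3 / 3 1 4]. Elementwise product with the kernel and sum: 0·1 + 5·3 + 0·1 + 5·-2 + 0·2 + 3·1 + 3·-1 + 4·-2.

-3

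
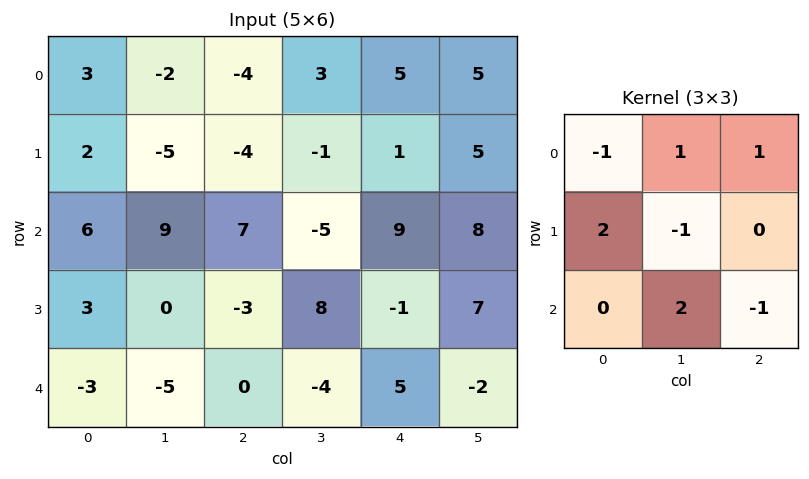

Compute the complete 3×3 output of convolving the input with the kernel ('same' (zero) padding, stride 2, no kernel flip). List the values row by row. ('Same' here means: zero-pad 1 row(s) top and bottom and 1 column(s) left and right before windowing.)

Output[0,0]: The receptive field on the zero-padded input at this output position is [0 0 0 / 0 3 -2 / 0 2 -5]. Elementwise product with the kernel and sum: 0·-1 + 0·1 + 0·1 + 0·2 + 3·-1 + 2·2 + -5·-1.
Output[0,1]: The receptive field on the zero-padded input at this output position is [0 0 0 / -2 -4 3 / -5 -4 -1]. Elementwise product with the kernel and sum: 0·-1 + 0·1 + 0·1 + -2·2 + -4·-1 + -4·2 + -1·-1.

6 -7 -2
-3 -3 -21
6 -5 -15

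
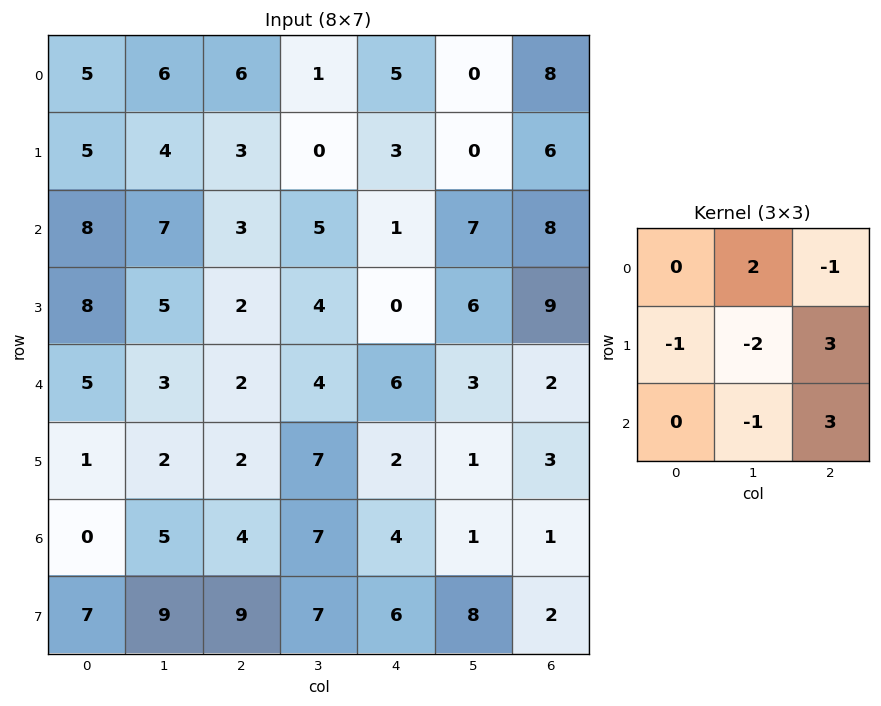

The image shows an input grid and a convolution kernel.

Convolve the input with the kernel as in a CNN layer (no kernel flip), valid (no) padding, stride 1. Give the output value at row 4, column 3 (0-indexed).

0

The receptive field on the input at this output position is [4 6 3 / 7 2 1 / 7 4 1]. Elementwise product with the kernel and sum: 6·2 + 3·-1 + 7·-1 + 2·-2 + 1·3 + 4·-1 + 1·3.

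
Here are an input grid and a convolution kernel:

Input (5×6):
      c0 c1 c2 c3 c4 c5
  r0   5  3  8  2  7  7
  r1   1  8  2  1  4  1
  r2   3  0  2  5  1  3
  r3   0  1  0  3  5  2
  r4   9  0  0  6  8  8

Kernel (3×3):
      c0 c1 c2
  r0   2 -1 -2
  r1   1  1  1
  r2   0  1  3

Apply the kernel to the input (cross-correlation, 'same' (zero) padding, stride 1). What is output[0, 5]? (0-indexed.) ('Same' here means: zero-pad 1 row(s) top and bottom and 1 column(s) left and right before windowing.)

15

The receptive field on the zero-padded input at this output position is [0 0 0 / 7 7 0 / 4 1 0]. Elementwise product with the kernel and sum: 0·2 + 0·-1 + 0·-2 + 7·1 + 7·1 + 0·1 + 1·1 + 0·3.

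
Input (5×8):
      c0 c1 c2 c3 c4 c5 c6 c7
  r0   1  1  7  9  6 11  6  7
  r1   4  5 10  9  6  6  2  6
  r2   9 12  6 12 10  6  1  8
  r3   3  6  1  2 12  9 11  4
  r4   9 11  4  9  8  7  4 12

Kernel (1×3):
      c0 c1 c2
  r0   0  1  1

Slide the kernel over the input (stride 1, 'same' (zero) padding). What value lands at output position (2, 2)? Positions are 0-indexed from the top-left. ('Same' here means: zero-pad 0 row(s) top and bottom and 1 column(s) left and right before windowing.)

18

The receptive field on the zero-padded input at this output position is [12 6 12]. Elementwise product with the kernel and sum: 6·1 + 12·1.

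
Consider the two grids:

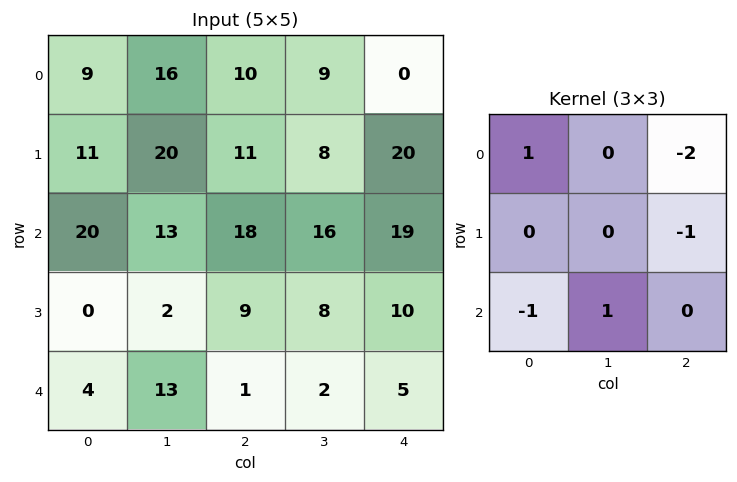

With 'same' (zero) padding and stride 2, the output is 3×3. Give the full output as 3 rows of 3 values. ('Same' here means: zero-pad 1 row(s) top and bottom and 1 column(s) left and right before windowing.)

Output[0,0]: The receptive field on the zero-padded input at this output position is [0 0 0 / 0 9 16 / 0 11 20]. Elementwise product with the kernel and sum: 0·1 + 0·-2 + 16·-1 + 0·-1 + 11·1.
Output[0,1]: The receptive field on the zero-padded input at this output position is [0 0 0 / 16 10 9 / 20 11 8]. Elementwise product with the kernel and sum: 0·1 + 0·-2 + 9·-1 + 20·-1 + 11·1.

-5 -18 12
-53 -5 10
-17 -16 8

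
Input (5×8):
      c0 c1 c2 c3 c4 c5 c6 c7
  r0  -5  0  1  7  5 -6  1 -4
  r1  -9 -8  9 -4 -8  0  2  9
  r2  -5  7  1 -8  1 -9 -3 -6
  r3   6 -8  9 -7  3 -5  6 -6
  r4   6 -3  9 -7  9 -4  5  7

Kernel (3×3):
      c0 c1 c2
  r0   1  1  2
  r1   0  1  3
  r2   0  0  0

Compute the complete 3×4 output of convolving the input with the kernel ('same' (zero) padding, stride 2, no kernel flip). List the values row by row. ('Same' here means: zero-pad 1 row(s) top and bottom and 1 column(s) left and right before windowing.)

Output[0,0]: The receptive field on the zero-padded input at this output position is [0 0 0 / 0 -5 0 / 0 -9 -8]. Elementwise product with the kernel and sum: 0·1 + 0·1 + 0·2 + -5·1 + 0·3.

-5 22 -13 -11
-9 -30 -38 -1
-13 -25 -17 15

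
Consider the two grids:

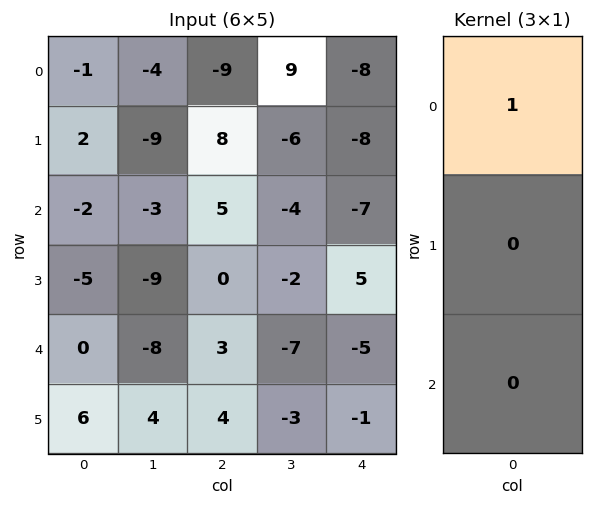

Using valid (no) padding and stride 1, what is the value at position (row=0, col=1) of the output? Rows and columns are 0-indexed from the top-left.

-4

The receptive field on the input at this output position is [-4 / -9 / -3]. Elementwise product with the kernel and sum: -4·1.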